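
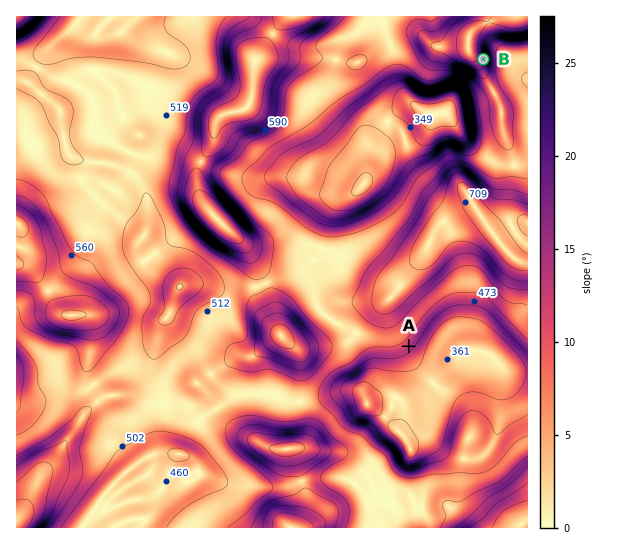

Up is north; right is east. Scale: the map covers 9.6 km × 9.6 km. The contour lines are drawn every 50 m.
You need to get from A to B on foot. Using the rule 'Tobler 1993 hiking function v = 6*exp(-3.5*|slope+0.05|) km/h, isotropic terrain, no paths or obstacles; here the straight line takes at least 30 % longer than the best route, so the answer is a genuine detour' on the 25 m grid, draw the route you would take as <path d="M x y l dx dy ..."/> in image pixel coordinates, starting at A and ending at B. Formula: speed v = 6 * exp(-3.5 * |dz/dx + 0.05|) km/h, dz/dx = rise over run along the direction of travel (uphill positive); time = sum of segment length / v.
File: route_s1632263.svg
<path d="M409 346l0-60-4-8 0-29 41-83 4-4 5-3 15 0 5-2 3-3 8-16 0-57-1-3 0-16-2-3"/>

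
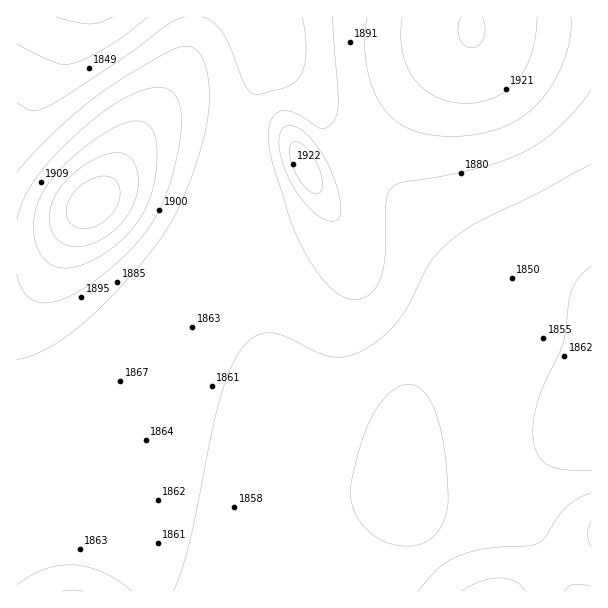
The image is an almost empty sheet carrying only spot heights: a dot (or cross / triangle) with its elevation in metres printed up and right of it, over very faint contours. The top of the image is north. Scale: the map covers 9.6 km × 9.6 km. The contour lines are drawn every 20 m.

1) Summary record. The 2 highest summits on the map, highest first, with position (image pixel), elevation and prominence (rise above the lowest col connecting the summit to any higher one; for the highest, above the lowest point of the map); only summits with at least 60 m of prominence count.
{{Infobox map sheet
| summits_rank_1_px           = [93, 203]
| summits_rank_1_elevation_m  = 1975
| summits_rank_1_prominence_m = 167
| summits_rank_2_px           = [471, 30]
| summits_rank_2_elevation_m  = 1941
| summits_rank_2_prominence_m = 75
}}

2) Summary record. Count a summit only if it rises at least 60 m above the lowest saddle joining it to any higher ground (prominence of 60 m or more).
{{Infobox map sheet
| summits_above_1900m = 2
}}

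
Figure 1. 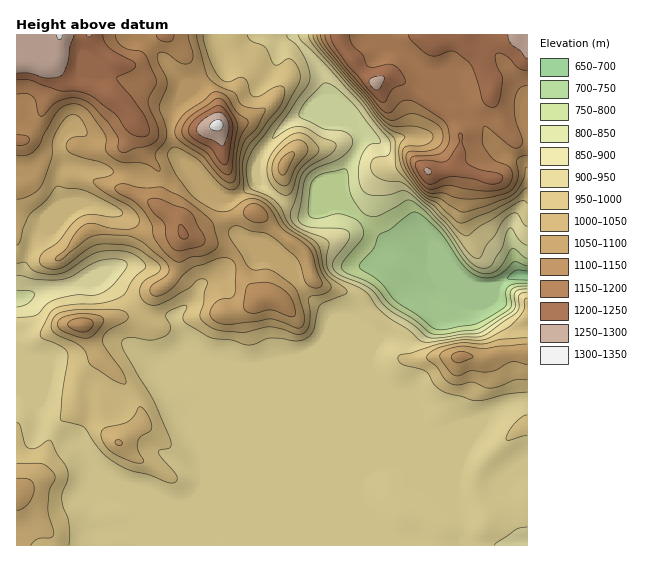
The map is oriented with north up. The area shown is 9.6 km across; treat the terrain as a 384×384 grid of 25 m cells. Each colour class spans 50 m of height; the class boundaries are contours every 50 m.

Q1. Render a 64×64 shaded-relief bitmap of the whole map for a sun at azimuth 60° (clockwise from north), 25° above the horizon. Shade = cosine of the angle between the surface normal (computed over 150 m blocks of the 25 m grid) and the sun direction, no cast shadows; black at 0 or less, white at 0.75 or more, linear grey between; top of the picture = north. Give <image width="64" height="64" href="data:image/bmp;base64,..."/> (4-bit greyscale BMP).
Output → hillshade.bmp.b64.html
<image width="64" height="64" href="data:image/bmp;base64,Qk12CAAAAAAAAHYAAAAoAAAAQAAAAEAAAAABAAQAAAAAAAAIAAATCwAAEwsAABAAAAAAAAAAAAAAABEREQAiIiIAMzMzAERERABVVVUAZmZmAHd3dwCIiIgAmZmZAKqqqgC7u7sAzMzMAN3d3QDu7u4A////AIiImrqZmZmZiIiIiIiIiIiIiIiIiIiIiIiIiZmIiImZiIibupmZmZiIiIiIiIiIiIiIiIiIiIiIiIiJmYeImZiIiau6mZmZiIiIiIiIiIiIiIiIiIiIiIiIiJmYiImZiIiKu6qZmZmYiIiIiIiIiIiIiIiIiIiIiImZmZiImZmIiJq7qpmZmZiIiIiIiIiIiIiIiIiIiIiImZmZiIiZmYiZq7uqmZmZiIiIiIiIiIiIiIiIiIiIiImZmZiIiJmYiKqru6qZmIiIiHeImIiIiIiIiIiIiIiImZmZiIiImZiIqquqqpmIiIh2Z5mZiIiIiIiIiIiIiIiZmZiIiIiZiIiqqru6mYiHZlV5qpmIiIiIiIiIiIiIiZmZiIiIiJmYiKqrvLqZh2VVaKuqmYiIiIiIiIiIiIiJmZiIiIiIiZiIqqu7uphlNFirupmZiIiIiIiIiIiIiIiIiIiIiIiImYiqmquph0I2m7qZmpmIiIiIiIiIiIiIiIiIiIiIiIiJiKqZqql1I2m7qIqqmIiIiIiIiIiIiIiIiIiIiIiIiIiIqZiZmGRGmrqJq6mYiIiIiIiIiIiIiIiIiIiIiIiIiIiqmImHZWiamZvLqYiIiIiIiIiIiIiIiIiIiIiIiIh4iKqYiHd3iZmJrMuZiIiIiIiIiIiIiIiIiIiIiIiIiIiIqpiHZ4iJmIm8upmIiIiIiIiIiIiIiIiIiIiIiIiIiIipmHZniImYicy5mYiIiIiIiIiIiIiIiIiIiIh3d3iHiJmIdmiYiYiKy6mZmIiIiIiIiIiIiIiIiIiHd2Zmd3d4mIh2aJiIiKzLmZmYiIiIiIiIiIiIiIiIiHZlVmZnd3eIiIZomId5vLqZmZiIiIiIiIiIiIiIiIiIdlRGdmeId4iIhmeId5vMqZmZiIiIiIiIiIiIiIiId3dlQ0d2Z4h2iIiHZ3d4vMuZmZiIiIiIiIiIiIiIiId3d2UzR3d4mHaIiHZmZ4vMupmJiIiIiIiIiIiIiIiIh3eIdlVomaqYd4iHdlVXq8uZiIiYiHd3d4iIiIiIiIiIiZmYiJvMuqmZh3dUM1irqYd4iZh2ZmVniHZmiZiIiIiJmru6q9y5qqqHdkIjWaqYd3iZl2VVVWd3ZEaamIiIiIms79ury4iaqph1M0abupiIiaqGVDRWZmZDSMypiIiIms7+yqqpdniYqYVGis3LqZmZqXZURXdmZkR87KmIh4rO/+uZmqmHZmaZhnmrzLuqqYiIh2VXmGZ2V63sqIh4rf/tuZmqmZh1Moh3iau7qpmGVniHZWiXZneK3smIh4rf/rqZmpmZmGEBd3iJmqqZh2VWiIh3eIZXibzclnmavf/rmZmZmIiIUTd3ZneJmYh3ZWeZmYiIdWirzclXvd7v/rmZmZmIiHdmm2VUVniIiHd3iIiZiIdmiqvLpmv//+3KmZmZmIhTNoq7VURGiJiId3d2VXiHh2eaqqmGj//typmZmqmIhAA3moZmVWiZiId2VUMjaHd3eKqZmHWv/bqpmZmqmYhQAoqqY5hneJmIdlQyIiRnZ4iJqZmHVs/rqqmZmZmZhxAHqqpjqYiHeIhlREMzNGeJq7qpiHV7/9uqqpmZmZmDAEmqqmSpmYdniHZmZlRFaavMuoh2aN/+y6q7qZmZmFAAaZq5VKqZh2eJmZmHVVWLzMuoZmae/+y6q7uoiZmGEAN5mallmZmId4q7qYVERpzMy5dVeu/+y6qruoiJmXIABHiJqGSZmYiImqqGQiRpvN3Ll2eu/9y6maqXeIiXMAAld3iYZYiZmImZhkMiR6vN7bqXeu/8vLmZmGZ4iIUAAUVnd3d3iJmYiHZDI1aKvM3bqYic/7ityYiHVneIYAADRWZmZ4qZmqh2VERYmqq7zbmGWd7YRr3JiIZWd3cwAEVVVVVoq5maqHdneIqqmKvLmFFL/oMnzcmIhlVmZQABd2ZmZ5vMmJqoiIiYiIh4rMqFEH78YSjMqYh2VWZjAAaZd4iavd2ImqmId3ZWd3nMuFECr/tiOLuYd3ZVZ3IAWrqZqru93HeaqXZmZEZ3isuFIATP64RHqqmImGZ5cAWruYmru7qYeKqod4dlV3eKqVEAJt/bl1eby7qql5lAOrqGaau6lniJu6iJmGVWZoqnIBJH3sqpd5vdy7uohhFpmGRIq6lmipqrqZmGVEVXrMchNFneyquYnN3Lu5hhAmdmQki7l2iqmZqqmHUzRWnNyERWe//Lu6qs3KqZhxADZmUyabqGeqqYiaqXUzRFi97JZWeN/8u7q7u5mZhzAAZ2VDWKmHaKqYh5qXUyNFet3bmHd53/y6qru5iIiFAAWYZEaamHZ5qpiHeHZCJGiszLupiHjf7Lmby6mYiFAACZhleamHZYq6mHZmZlVniruqq6mYed7MuYq7upiFAABql3iqmIdWm7mWZVVniJmaupm7uYib3Kupmau7qWEAA5qYqqmIhlebqYVEVoqpmZmZmsy5iK3amqqZmry4IAA4qqu6mIh2aJqodmZ4m6mId4ms3Jd5zbmJqqmazKQAA5qqzLmIiGVoqpZYiIiruYd5q83KdovdqImaqZrMYAAZu6q7l2d3ZnmpdUiIiKy4d5zLvKdnreyYiZqqm8gAAHvLqphlV4ZnmZhVaIiIq6d6zLqpdnnO64iZqqqrkwAFvLqZhkRoh3mZhlaIiIial4zcqpdWm87aiJqqqqlgACjMqZh1RXmIial2V5"/>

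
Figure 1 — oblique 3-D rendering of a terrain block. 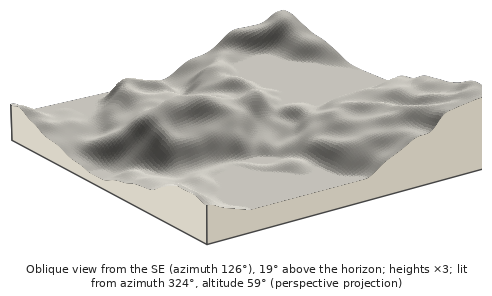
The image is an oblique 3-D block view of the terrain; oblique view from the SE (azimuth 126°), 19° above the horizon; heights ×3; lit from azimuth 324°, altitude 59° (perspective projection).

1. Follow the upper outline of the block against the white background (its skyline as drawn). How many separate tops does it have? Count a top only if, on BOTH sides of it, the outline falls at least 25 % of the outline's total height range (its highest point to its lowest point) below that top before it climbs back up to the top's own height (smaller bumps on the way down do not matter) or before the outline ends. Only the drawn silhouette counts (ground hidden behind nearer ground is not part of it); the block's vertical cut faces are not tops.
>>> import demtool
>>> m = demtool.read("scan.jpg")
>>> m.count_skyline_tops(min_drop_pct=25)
1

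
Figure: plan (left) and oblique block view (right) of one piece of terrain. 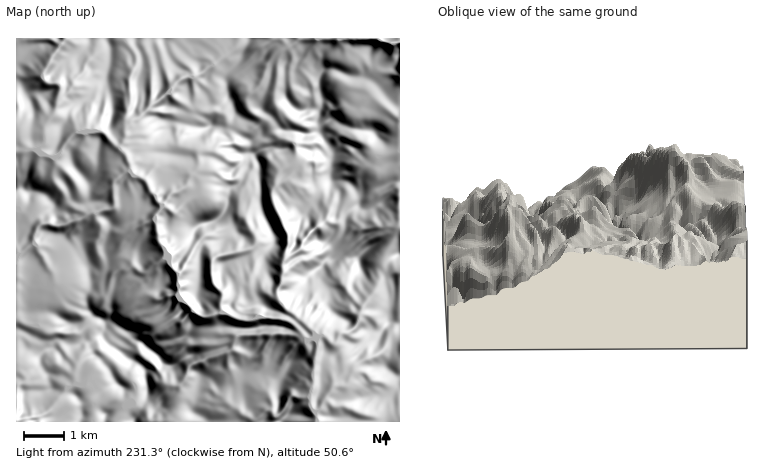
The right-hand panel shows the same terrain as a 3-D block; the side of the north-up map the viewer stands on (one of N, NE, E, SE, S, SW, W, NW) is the N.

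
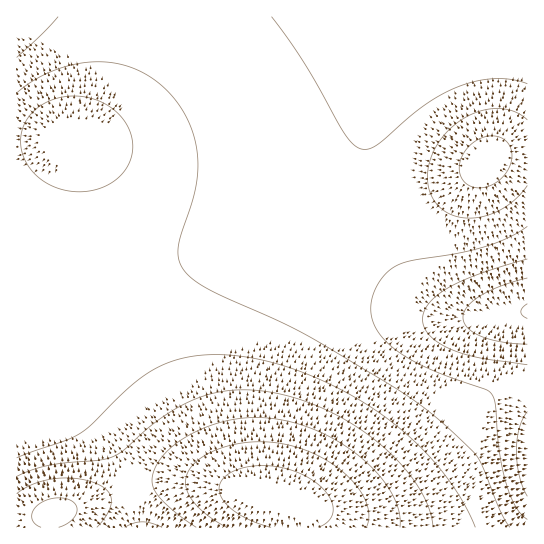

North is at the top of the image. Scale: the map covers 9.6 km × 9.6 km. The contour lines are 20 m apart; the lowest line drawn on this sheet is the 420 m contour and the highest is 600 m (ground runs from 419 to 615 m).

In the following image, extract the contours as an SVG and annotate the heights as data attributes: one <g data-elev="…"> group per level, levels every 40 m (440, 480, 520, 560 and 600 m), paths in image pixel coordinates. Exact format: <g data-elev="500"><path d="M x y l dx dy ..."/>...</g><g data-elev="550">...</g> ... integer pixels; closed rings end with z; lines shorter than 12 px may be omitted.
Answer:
<g data-elev="440"><path d="M527 344l-25-2-20-5-14-8-4-6-1-5 4-11 12-11 22-10 26-8"/></g><g data-elev="480"><path d="M527 519l-6-5-6-8-9-24-7-33-4-45-3-10-6-4-59-22-28-16-12-10-9-11-5-10-2-12 2-13 5-13 9-10 10-7 14-5 46-8 26-6 25-9 19-12"/><path d="M527 84l-16-5-17 0-17 2-19 6-17 8-18 11-46 39-8 4-7 0-8-4-9-11-40-69-33-48"/><path d="M58 17l-16 17-25 23"/></g><g data-elev="520"><path d="M475 527l-14-28-20-29-24-27-30-24-32-21-37-19-36-14-36-8-24-2-21 0-20 4-18 6-14 7-15 11-43 42-10 8-16 8-48 17"/><path d="M72 191l22-1 19-8 8-7 6-8 4-8 2-9-1-9-2-10-5-9-6-8-8-7-10-5-22-6-21 2-19 9-7 6-6 8-3 8-2 9 0 9 2 10 11 16 17 13z"/><path d="M474 187l9 1 10-3 8-6 6-8 4-9 1-9-3-8-6-6-9-3-12 2-10 5-8 10-4 10 0 11 5 8z"/></g><g data-elev="560"><path d="M97 527l11-14 3-12-3-10-12-8-19-4-23 0-20 5-17 10"/><path d="M400 527l-1-17-9-20-15-19-20-18-24-15-25-12-25-6-26-3-29 4-29 10-24 15-10 9-6 10-5 14 1 7 3 7 15 16 25 18"/></g><g data-elev="600"><path d="M318 527l8-4 5-5 2-7 0-6-3-7-6-8-17-13-22-9-23-2-21 2-16 9-4 5-2 7 1 6 6 8 8 8 11 7 26 9"/></g>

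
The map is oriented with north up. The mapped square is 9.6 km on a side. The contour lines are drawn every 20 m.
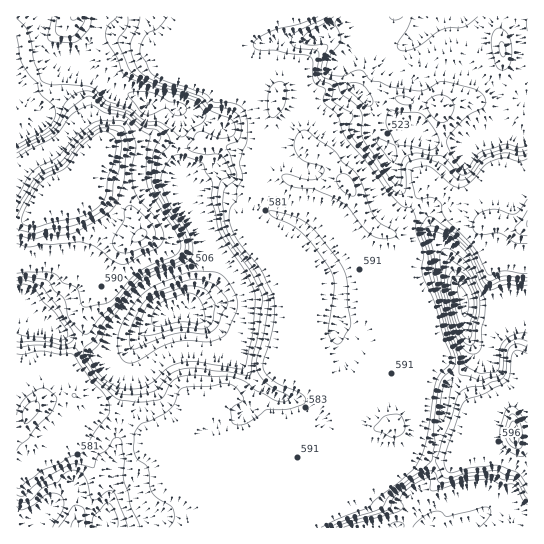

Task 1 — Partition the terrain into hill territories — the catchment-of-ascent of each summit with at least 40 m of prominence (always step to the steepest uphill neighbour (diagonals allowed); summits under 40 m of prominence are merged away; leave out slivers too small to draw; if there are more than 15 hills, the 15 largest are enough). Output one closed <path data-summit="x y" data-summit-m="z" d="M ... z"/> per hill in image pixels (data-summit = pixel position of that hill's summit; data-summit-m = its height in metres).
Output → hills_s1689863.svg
<path data-summit="346 183" data-summit-m="632" d="M423 16l-321 0-2 2-3 17-12 15 13-3 11 8 4 8 0 8-4 11 2 7 24 7 14 8 10-1 23 6 39 21-5 9-1 24-16 5-14 13 3 22 25 48 3 8 0 14-8 17-14 11-5 8-23 6-20 14-13 17-1 21 4 12 1 28-20 32-4 50-5 12 0 18-5 6 0 3 324-1 1-8-16-25 19-17 8-34 0-12 5-22 1-18 3-6 24-24 1-12-8-22-1-28-16-41-7-13-10-12-2-12-4-8-8-9-8-4-8-9-8-21-1-16-21-23-2-28-20-20-6-14 0-8 36-21 18 5 16-4 16-15z"/><path data-summit="51 201" data-summit-m="679" d="M38 16l-22 1 0 288 6 2 20 17 13 4 8 7 19 9 11 9 12 6 10 0 11-6 9-8 5-10 18-15 8-5 23-6 3-6 19-17 5-13 0-14-16-36-12-20-11-46 4-23 0-15-2-9-13-6-17 0-14-8-24-7-2-7 4-11 0-8-4-8-7-7-12 0-17 13-22-6-11-14 0-20z"/><path data-summit="514 434" data-summit-m="658" d="M507 304l-43 1 1 22 8 22 0 9-26 29-8 44 0 12-6 16-1 14-4 8-16 13 16 25-1 9 34 0 32-21 10-4 16 10 9 0 0-206z"/><path data-summit="29 413" data-summit-m="633" d="M18 305l-2 1 0 211 22 6 21-24 23-19 19-8 9 1 5 5 2-39 20-32 0-17-5-23 1-20-7 6-11 6-14-2-46-29-13-4z"/><path data-summit="527 225" data-summit-m="642" d="M506 125l-4 0-15 11-12 1-9 8-15-4-24-1-9-9-5 0-7 2-17 17 3 4 1 16 6 16 5 9 13 9 11 13 3 16 10 12 7 13 18 47 41-1 11 3 10-1 0-171-9 0z"/><path data-summit="74 17" data-summit-m="562" d="M101 16l-62 0 1 25 11 14 14 5 12 0 19-22z"/>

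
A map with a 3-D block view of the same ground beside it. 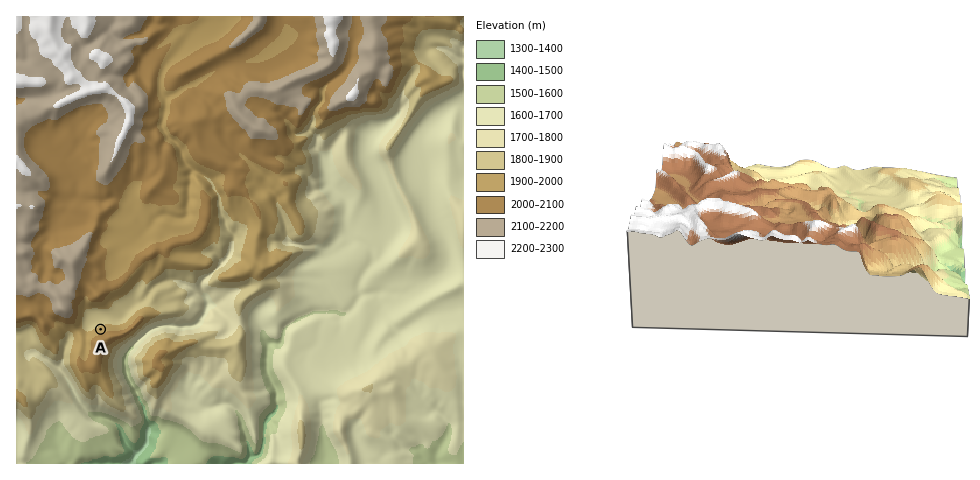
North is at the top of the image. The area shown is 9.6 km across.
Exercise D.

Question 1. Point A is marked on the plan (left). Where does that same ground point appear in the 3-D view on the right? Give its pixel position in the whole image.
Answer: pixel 868 238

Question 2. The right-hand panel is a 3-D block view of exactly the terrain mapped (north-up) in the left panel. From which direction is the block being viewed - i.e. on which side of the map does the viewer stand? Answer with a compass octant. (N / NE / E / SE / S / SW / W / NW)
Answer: W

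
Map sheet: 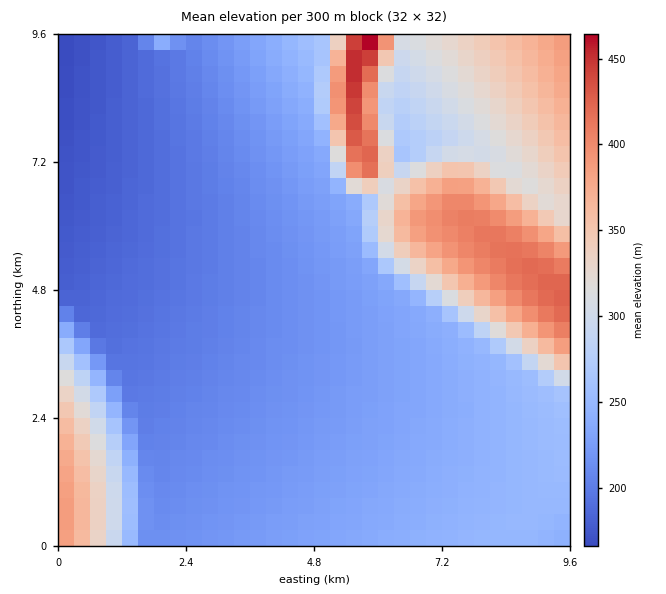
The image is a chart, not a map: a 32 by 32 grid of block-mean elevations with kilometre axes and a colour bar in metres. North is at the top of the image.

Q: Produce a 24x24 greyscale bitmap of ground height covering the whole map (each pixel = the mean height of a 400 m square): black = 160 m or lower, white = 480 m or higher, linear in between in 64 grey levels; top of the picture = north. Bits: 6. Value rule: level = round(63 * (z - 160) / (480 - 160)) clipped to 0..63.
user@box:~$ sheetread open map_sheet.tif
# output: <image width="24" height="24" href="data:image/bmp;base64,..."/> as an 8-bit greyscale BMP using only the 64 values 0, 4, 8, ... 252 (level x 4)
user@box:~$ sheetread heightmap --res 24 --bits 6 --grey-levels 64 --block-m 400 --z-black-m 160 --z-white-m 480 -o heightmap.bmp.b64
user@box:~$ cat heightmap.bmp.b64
<image width="24" height="24" href="data:image/bmp;base64,Qk12BgAAAAAAADYEAAAoAAAAGAAAABgAAAABAAgAAAAAAEACAAATCwAAEwsAAAABAAAAAAAAAAAAAAEBAQACAgIAAwMDAAQEBAAFBQUABgYGAAcHBwAICAgACQkJAAoKCgALCwsADAwMAA0NDQAODg4ADw8PABAQEAAREREAEhISABMTEwAUFBQAFRUVABYWFgAXFxcAGBgYABkZGQAaGhoAGxsbABwcHAAdHR0AHh4eAB8fHwAgICAAISEhACIiIgAjIyMAJCQkACUlJQAmJiYAJycnACgoKAApKSkAKioqACsrKwAsLCwALS0tAC4uLgAvLy8AMDAwADExMQAyMjIAMzMzADQ0NAA1NTUANjY2ADc3NwA4ODgAOTk5ADo6OgA7OzsAPDw8AD09PQA+Pj4APz8/AEBAQABBQUEAQkJCAENDQwBEREQARUVFAEZGRgBHR0cASEhIAElJSQBKSkoAS0tLAExMTABNTU0ATk5OAE9PTwBQUFAAUVFRAFJSUgBTU1MAVFRUAFVVVQBWVlYAV1dXAFhYWABZWVkAWlpaAFtbWwBcXFwAXV1dAF5eXgBfX18AYGBgAGFhYQBiYmIAY2NjAGRkZABlZWUAZmZmAGdnZwBoaGgAaWlpAGpqagBra2sAbGxsAG1tbQBubm4Ab29vAHBwcABxcXEAcnJyAHNzcwB0dHQAdXV1AHZ2dgB3d3cAeHh4AHl5eQB6enoAe3t7AHx8fAB9fX0Afn5+AH9/fwCAgIAAgYGBAIKCggCDg4MAhISEAIWFhQCGhoYAh4eHAIiIiACJiYkAioqKAIuLiwCMjIwAjY2NAI6OjgCPj48AkJCQAJGRkQCSkpIAk5OTAJSUlACVlZUAlpaWAJeXlwCYmJgAmZmZAJqamgCbm5sAnJycAJ2dnQCenp4An5+fAKCgoAChoaEAoqKiAKOjowCkpKQApaWlAKampgCnp6cAqKioAKmpqQCqqqoAq6urAKysrACtra0Arq6uAK+vrwCwsLAAsbGxALKysgCzs7MAtLS0ALW1tQC2trYAt7e3ALi4uAC5ubkAurq6ALu7uwC8vLwAvb29AL6+vgC/v78AwMDAAMHBwQDCwsIAw8PDAMTExADFxcUAxsbGAMfHxwDIyMgAycnJAMrKygDLy8sAzMzMAM3NzQDOzs4Az8/PANDQ0ADR0dEA0tLSANPT0wDU1NQA1dXVANbW1gDX19cA2NjYANnZ2QDa2toA29vbANzc3ADd3d0A3t7eAN/f3wDg4OAA4eHhAOLi4gDj4+MA5OTkAOXl5QDm5uYA5+fnAOjo6ADp6ekA6urqAOvr6wDs7OwA7e3tAO7u7gDv7+8A8PDwAPHx8QDy8vIA8/PzAPT09AD19fUA9vb2APf39wD4+PgA+fn5APr6+gD7+/sA/Pz8AP39/QD+/v4A////ALCUcEQoLCwwMDQ0ODg4PDxAQEREREREQLCYdEQoKCwsMDA0NDg4PDxAQEBERERIRLCUdEQoKCgsLDAwNDQ4ODw8QEBERERISKyQbEAkKCgsLDAwMDQ0ODg8PEBARERISKSIZDgkJCgoLCwwMDQ0ODg8PEBARERISJyAWCwgJCQoKCwsMDA0NDg4PEBARERITJBwSCQgJCQoKCwsMDA0NDg4PDxAREhITIBcNBwgICQkKCgsLDAwNDg4PDxAREhMXGhEIBwcICAkJCgsLDAwNDQ4PEBARFBsjEwoGBgcICAkJCgoLDAwNDg4PEBEWHyctCwUGBgcHCAgJCgoLDAwNDg4PEhoiKS4yBQUFBgYHCAgJCgoLDAwNDg8VHSUrLzI0BAQFBgYHBwgJCQoLDA0NEBggJywwMjMzBAQFBQYHBwgJCgoLDA0PGiMpLTAyMzIwAwQEBQYHBwgJCgsLDA0UISouMDEyMS4pAwQEBQYGBwgJCgsMDQ4VIysuMDEvKyYhAwMEBQYGBwgJCgsMDRIaHycrLi0pIx8hAgMEBQYGBwgJCwwNDiMxIB4jJyUgHiEkAgMEBQYHCAkKCwwOESs0HhYZHBwdICMmAgMEBQYHCAkKDA0PFjEyGhcYGh0fIiQnAgMEBQYHCAkLDA4PGjQwGBgaHB4hIyYpAgMEBQYHCAoLDQ8QGzUyGhocHiAiJSgqAQIEBQYHCQoMDhARGDQ3IBsdHyIkJikrAQIDBQsLCQsNDxASFjA7KR0fISMlKCosA=="/>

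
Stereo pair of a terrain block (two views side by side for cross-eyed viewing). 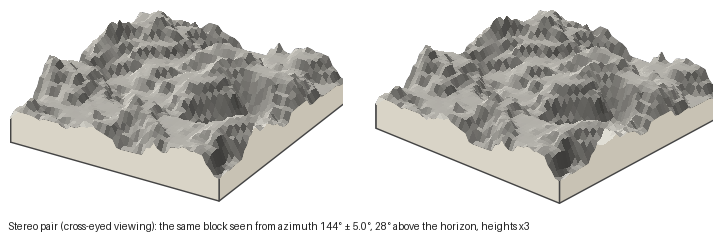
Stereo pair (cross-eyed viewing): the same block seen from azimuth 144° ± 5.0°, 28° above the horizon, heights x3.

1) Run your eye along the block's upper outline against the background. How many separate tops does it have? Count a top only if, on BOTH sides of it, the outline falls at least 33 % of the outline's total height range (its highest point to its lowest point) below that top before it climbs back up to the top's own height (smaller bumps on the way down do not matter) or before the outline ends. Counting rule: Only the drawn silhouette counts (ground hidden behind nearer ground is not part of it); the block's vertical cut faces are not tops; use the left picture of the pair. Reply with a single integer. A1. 1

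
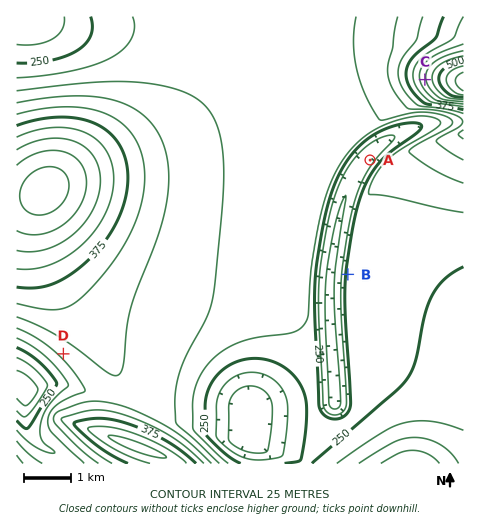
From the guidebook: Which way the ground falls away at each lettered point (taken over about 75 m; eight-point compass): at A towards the NW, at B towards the W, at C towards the W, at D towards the SW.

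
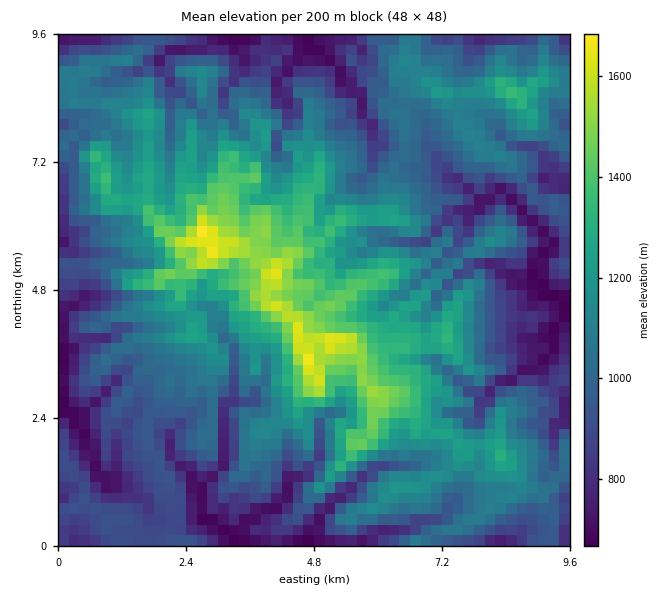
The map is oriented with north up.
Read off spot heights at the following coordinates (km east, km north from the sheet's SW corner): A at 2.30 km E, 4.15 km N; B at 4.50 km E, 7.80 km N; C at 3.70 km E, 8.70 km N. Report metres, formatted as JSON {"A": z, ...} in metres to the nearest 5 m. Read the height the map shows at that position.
{"A": 1160, "B": 1045, "C": 900}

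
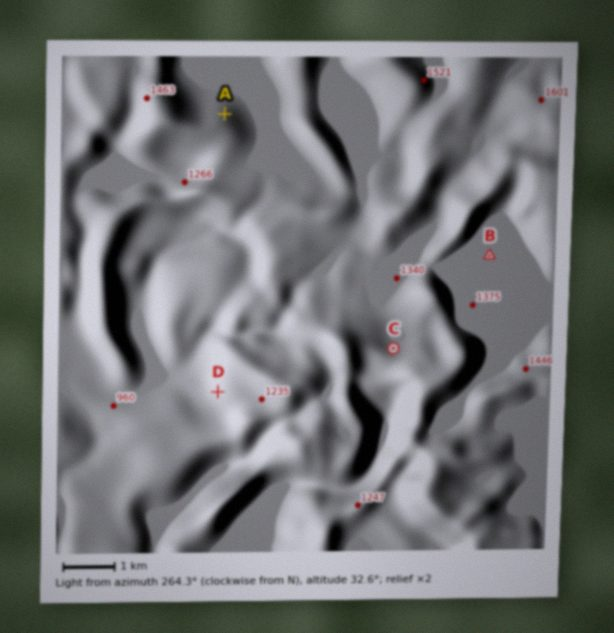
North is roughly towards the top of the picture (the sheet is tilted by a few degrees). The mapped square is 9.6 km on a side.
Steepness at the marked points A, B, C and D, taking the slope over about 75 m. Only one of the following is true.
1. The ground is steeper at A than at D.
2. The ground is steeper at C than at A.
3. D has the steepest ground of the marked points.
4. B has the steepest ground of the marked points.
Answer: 3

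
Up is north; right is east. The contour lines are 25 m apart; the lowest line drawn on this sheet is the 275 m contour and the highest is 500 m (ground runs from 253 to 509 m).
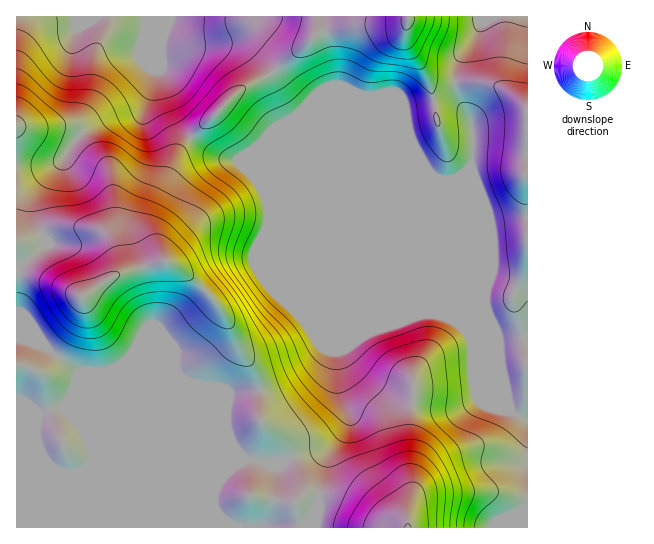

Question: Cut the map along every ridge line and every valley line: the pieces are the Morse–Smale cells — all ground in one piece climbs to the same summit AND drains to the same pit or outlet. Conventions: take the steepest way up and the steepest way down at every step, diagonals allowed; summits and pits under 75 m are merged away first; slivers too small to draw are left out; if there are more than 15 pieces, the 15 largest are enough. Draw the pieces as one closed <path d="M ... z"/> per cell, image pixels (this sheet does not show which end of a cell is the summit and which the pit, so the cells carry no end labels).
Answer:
<path d="M527 16l-34 0-12 7-6 16-15 19-4 9 0 23 9 21-7-8-7-3-10 0-36 7 2 20 4 15 88 211 10 54-18-21-23-53-9-9-18-11-88-88-48-116-14-15-19-27-19-19-14-5-26 2-32 0-16-2-14-27-135 1 1 511 201 0 1-13-6-12 0-8 8-16 16-15 8-4 17 3 24-2 15-6 20-4 8-4 12-13 7-12 0-9-9-30-2-30 10-6 0 4 6 11 17 17 27 17 48 9 14 0 18-6 24 10 9 2 11 6 7 1z"/><path d="M491 16l-338 0-1 2 13 25 16 2 58-2 14 5 19 19 19 27 14 15 48 116 88 88 18 11 9 9 23 53 16 18-8-51-88-211-6-24 0-11 5-2 31-5 10 0 10 5-5-15 1-27 18-24 6-16z"/><path d="M346 348l-9 5 2 30 9 30 0 9-7 12-12 13-8 4-20 4-15 6-24 2-17-3-8 4-16 15-8 16 0 8 6 12 0 13 309-1-1-108-50-20-18 6-14 0-48-9-27-17-17-17z"/>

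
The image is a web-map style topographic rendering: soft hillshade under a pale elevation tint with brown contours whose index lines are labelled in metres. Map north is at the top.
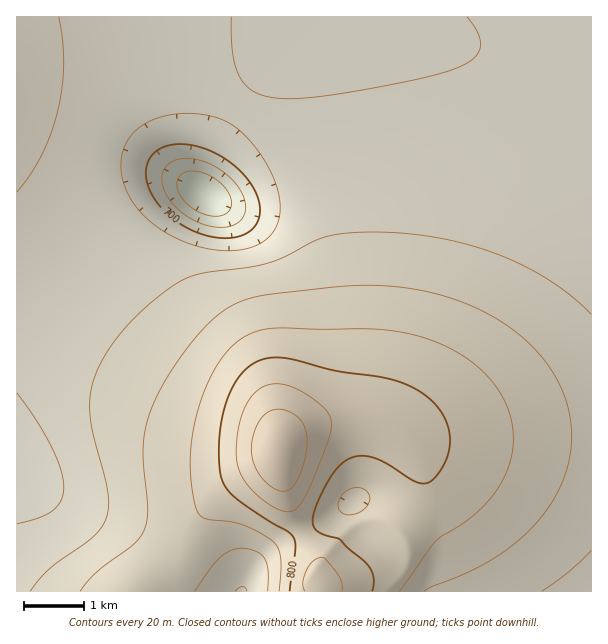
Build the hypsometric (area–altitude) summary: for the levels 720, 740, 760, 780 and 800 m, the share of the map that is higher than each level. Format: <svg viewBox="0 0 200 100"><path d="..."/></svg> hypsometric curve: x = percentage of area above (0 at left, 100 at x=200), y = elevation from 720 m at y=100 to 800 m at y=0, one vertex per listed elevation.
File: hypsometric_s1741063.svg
<svg viewBox="0 0 200 100"><path d="M177 100l-75-25-35-25-28-25-21-25"/></svg>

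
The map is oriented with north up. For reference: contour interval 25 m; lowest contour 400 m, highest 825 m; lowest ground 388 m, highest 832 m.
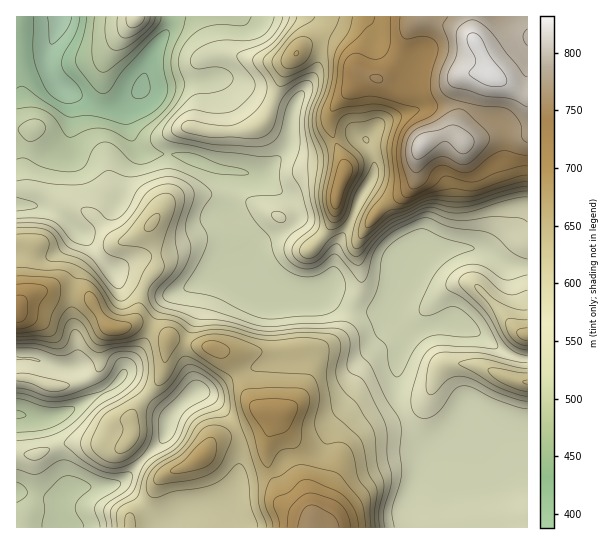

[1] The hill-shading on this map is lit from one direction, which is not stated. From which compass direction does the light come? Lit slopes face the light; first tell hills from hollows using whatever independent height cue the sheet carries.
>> NW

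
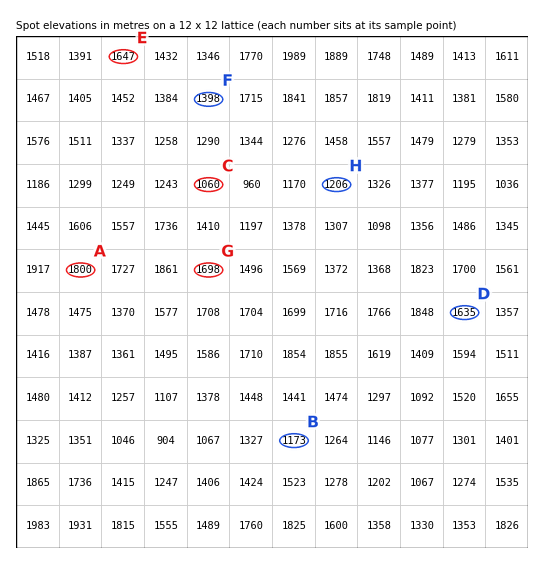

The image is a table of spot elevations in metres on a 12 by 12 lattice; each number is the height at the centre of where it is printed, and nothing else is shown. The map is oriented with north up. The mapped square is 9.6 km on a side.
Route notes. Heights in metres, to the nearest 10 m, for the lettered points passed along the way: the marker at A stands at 1800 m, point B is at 1170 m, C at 1060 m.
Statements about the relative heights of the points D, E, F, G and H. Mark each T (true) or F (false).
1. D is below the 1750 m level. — T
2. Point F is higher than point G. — F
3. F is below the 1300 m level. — F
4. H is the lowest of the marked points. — T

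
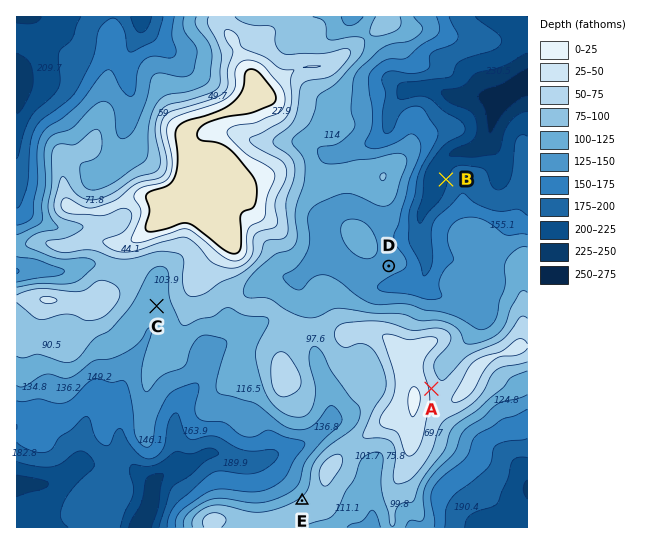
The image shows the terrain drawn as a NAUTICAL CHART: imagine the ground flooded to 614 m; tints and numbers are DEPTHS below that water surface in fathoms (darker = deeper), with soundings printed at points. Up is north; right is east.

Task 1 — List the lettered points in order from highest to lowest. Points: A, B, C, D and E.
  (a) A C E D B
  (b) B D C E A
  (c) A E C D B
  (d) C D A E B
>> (c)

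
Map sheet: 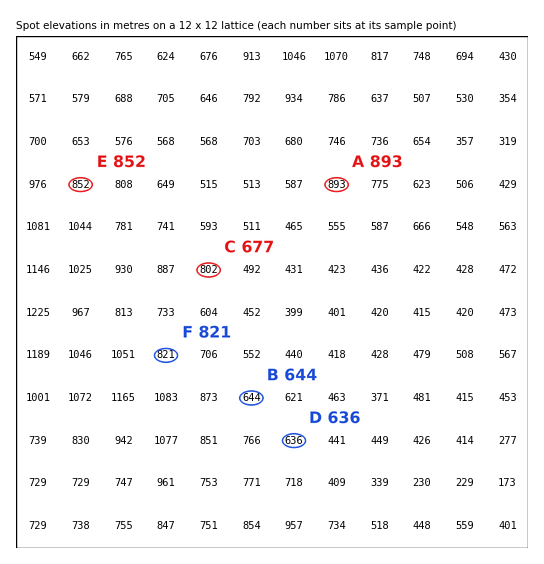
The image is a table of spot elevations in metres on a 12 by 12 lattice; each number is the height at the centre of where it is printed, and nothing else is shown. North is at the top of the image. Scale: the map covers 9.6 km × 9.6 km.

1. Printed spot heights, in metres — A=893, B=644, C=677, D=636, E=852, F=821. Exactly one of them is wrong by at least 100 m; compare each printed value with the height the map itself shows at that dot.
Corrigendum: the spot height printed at C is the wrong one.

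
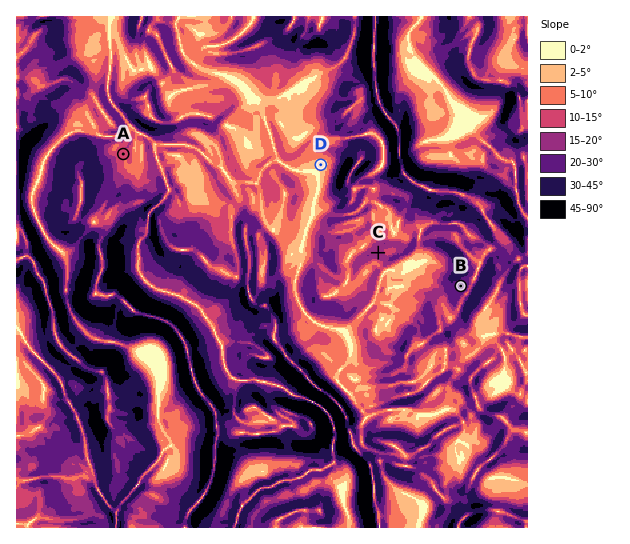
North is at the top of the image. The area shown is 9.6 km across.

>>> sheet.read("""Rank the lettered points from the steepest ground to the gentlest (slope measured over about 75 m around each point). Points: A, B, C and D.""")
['B', 'C', 'A', 'D']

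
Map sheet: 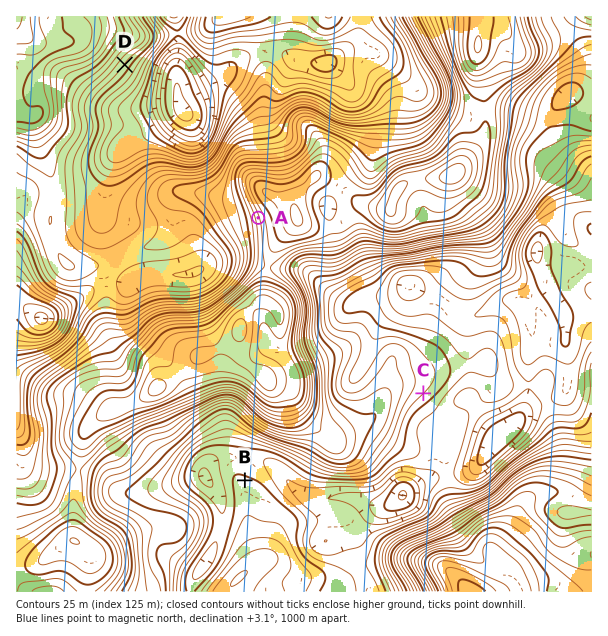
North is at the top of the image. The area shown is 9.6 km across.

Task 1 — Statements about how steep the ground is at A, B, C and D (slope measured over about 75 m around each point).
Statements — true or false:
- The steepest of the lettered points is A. true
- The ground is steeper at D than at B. true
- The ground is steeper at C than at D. false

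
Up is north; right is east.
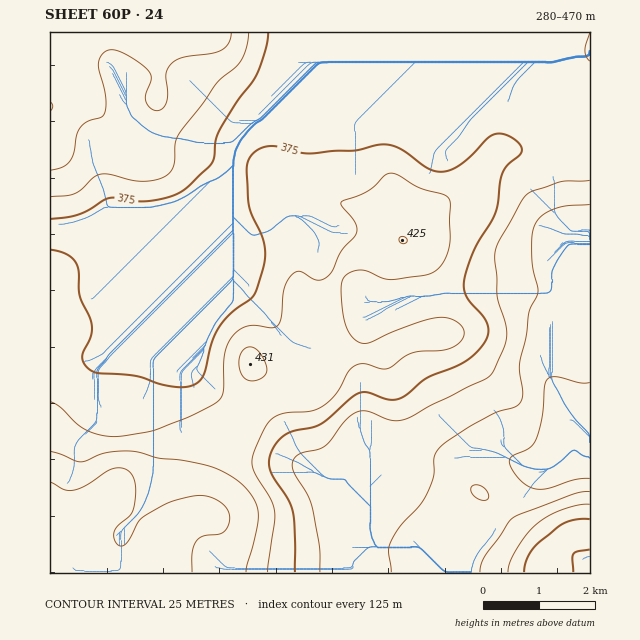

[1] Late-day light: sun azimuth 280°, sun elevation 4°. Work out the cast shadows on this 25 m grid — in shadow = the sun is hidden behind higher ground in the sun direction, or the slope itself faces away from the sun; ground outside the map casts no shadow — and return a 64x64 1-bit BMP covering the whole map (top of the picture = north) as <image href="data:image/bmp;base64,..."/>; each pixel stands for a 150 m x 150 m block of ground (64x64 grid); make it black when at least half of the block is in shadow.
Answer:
<image width="64" height="64" href="data:image/bmp;base64,Qk0+AgAAAAAAAD4AAAAoAAAAQAAAAEAAAAABAAEAAAAAAAACAAATCwAAEwsAAAIAAAAAAAAA////AAAAAAAAAAAAAAAAAAAAAOAAAAAAAAAA8AAAAAAAAAD4AAAAAAAAAP+AAAAAAAAA/8AAAAAAAAD/gAAAAAAAAP8AAAAAAAAA/AAAAAAAAAD4AAAAAAAAAPAAAAAAAAAA8AAAAAAAAAD4AAAAAAAAAPgAAAAAAAAB+AAAAAAAAADwAAAAAAAAAGAgAAAAAAAAAHgAAAAAAAAA+AAAAAAAAAD4AAAAAAAAAHgAAAAAAAAAcAAAAAAAAAAAAAAAAAAAAAAAAAAAAAAAAAAAAAAAAAAAAAMAAAAAAAAAB4AAAAAAAAAHgAAAAAAAAA+AAAAAAAAABwAAAAAAAAAGAAAAAAAAAAAAAAAAAAAAAAAAAAAAAAAAAAAAAAAAAAAAAAAAAAAAAAAAAAAAAAAAAAAAAAAAAAAAAAAAAAAAHAAAAAAAAAAeAAAAAAAAAA8AAAAAAAAAD4AAAAAAAAAHAAAAAAAAAAIAAAAAAAAAAAAAAAAAAAAAAAAAAAAAAAAAAAAAAAAAAAAAAAAAAAAAAAAAAAAAAAAAAAAAAAAAAAAAAAAAAAAAAAAAAAAAAAAAAAAAAAAAAAAAAAAAAAAAAAAAAAAAAAAAAAAAAAAAAAAAAAAAAAAAAAAAAAAAAAAAAAAAAAAAAAAAAAGAAAAAAAAAA8AAAAAAAAAD4AAAAAAAAAPAAAAAAA=="/>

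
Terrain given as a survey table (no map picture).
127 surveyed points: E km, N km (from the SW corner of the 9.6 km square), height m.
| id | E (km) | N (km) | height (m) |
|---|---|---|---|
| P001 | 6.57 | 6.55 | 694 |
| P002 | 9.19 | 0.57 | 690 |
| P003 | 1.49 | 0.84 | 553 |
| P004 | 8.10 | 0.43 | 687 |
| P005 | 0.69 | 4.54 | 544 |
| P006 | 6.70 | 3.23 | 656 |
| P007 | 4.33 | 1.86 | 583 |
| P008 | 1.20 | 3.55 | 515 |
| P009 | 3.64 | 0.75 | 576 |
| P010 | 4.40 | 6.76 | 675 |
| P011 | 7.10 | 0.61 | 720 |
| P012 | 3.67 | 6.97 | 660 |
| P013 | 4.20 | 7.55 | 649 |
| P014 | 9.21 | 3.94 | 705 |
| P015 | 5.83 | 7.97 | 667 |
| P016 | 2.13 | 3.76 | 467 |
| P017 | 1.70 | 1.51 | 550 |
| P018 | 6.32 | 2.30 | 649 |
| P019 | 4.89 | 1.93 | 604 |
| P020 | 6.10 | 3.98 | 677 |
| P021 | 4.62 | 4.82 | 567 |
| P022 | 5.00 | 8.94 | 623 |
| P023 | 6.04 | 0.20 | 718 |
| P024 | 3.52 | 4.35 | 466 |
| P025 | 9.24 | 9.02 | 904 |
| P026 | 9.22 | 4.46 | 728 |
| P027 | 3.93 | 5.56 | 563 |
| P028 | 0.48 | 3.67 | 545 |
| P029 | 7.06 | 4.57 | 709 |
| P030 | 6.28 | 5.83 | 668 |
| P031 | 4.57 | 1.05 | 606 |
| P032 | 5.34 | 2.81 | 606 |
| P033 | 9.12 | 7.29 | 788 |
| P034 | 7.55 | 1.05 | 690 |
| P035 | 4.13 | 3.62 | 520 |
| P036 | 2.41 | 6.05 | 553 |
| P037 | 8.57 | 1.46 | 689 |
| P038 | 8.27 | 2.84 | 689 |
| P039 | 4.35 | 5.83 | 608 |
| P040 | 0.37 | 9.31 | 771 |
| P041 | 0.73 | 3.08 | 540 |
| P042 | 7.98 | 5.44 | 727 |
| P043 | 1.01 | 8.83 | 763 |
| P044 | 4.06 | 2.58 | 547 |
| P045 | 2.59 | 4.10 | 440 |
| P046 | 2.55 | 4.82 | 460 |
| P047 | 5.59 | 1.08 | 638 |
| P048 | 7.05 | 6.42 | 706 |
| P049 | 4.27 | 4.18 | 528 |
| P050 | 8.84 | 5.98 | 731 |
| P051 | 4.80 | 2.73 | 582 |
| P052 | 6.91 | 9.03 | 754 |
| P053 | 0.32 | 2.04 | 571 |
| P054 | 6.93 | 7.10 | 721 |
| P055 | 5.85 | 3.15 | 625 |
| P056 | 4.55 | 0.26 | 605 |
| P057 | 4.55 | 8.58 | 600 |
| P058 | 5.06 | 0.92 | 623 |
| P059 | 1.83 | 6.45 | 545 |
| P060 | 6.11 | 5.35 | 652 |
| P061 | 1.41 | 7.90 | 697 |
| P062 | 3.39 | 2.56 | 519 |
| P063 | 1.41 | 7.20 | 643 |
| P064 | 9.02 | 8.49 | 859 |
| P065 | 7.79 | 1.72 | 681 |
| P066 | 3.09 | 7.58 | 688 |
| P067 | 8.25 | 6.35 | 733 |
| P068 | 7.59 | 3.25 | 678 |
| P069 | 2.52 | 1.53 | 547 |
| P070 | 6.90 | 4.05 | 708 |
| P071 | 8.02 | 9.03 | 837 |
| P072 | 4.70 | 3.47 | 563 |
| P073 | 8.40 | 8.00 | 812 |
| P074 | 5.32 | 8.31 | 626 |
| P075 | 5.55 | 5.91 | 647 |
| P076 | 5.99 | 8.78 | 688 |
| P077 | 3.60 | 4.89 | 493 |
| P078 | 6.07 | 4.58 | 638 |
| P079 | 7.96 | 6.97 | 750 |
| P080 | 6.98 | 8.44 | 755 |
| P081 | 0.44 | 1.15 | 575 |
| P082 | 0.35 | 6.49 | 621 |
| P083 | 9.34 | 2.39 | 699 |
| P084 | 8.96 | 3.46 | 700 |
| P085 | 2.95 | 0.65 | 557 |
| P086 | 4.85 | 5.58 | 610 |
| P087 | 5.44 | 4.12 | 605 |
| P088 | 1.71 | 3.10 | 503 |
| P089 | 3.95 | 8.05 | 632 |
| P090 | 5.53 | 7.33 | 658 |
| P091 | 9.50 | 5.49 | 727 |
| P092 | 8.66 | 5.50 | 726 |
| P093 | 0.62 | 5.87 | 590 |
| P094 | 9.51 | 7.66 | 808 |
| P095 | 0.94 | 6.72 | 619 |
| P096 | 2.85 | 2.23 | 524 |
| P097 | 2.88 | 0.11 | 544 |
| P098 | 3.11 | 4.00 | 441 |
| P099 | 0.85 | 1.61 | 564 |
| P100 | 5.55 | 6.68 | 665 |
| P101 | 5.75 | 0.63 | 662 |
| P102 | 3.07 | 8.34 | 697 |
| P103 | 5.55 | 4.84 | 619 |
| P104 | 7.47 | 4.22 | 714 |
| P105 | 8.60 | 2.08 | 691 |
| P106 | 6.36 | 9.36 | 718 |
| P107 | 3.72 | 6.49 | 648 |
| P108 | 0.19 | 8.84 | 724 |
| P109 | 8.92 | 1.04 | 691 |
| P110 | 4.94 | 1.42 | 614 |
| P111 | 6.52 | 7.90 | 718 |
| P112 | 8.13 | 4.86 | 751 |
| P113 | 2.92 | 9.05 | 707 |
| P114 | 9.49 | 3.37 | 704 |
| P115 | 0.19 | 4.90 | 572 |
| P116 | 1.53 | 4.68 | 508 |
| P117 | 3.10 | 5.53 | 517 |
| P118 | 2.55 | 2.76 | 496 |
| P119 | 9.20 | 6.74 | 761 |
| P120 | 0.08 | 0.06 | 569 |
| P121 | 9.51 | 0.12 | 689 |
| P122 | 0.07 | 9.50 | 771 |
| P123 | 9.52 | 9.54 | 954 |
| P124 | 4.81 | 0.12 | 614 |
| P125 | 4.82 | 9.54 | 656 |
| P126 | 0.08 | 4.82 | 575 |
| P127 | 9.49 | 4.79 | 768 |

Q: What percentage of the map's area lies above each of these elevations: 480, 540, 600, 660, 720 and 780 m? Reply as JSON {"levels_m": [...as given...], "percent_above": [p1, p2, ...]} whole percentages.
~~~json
{"levels_m": [480, 540, 600, 660, 720, 780], "percent_above": [97, 86, 66, 47, 19, 6]}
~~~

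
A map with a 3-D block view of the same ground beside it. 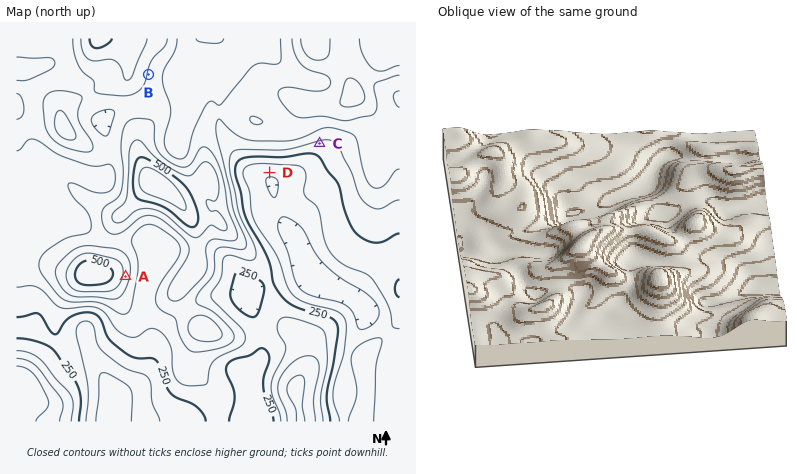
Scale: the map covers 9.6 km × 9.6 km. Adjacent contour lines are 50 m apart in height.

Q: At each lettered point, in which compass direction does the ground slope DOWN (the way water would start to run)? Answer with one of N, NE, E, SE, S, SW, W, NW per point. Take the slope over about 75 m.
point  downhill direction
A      E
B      E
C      S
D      S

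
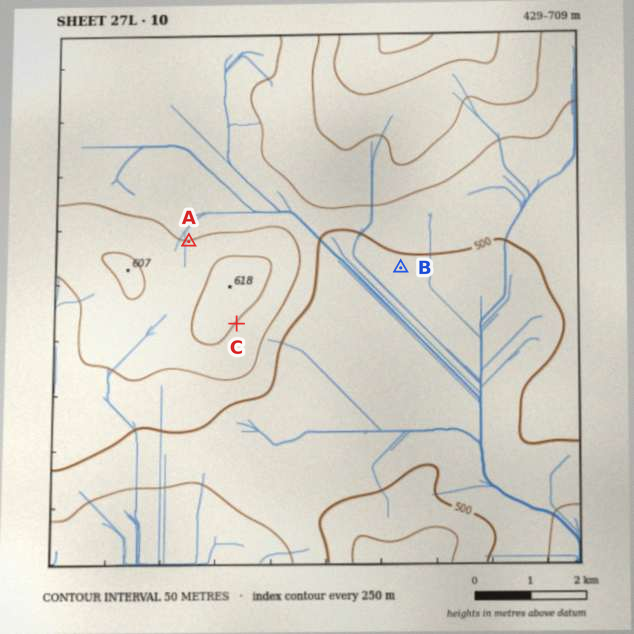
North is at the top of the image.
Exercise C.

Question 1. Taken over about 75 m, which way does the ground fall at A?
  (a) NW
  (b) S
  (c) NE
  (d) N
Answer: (d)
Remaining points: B S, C SE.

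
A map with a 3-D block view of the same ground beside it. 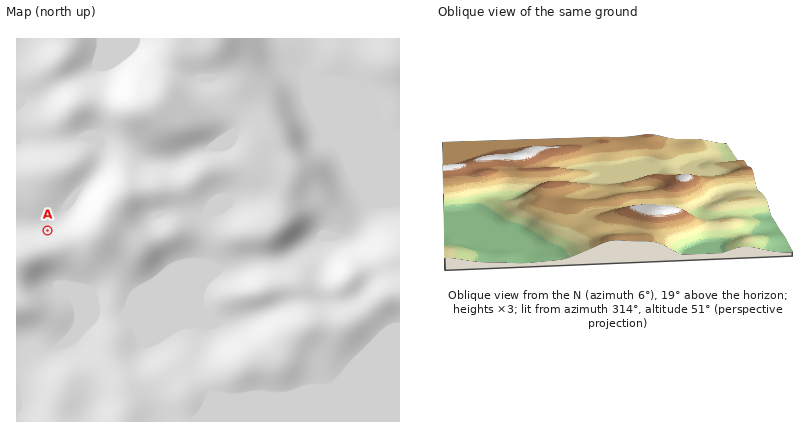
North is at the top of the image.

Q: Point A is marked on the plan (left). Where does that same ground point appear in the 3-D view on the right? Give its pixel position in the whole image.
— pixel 731 187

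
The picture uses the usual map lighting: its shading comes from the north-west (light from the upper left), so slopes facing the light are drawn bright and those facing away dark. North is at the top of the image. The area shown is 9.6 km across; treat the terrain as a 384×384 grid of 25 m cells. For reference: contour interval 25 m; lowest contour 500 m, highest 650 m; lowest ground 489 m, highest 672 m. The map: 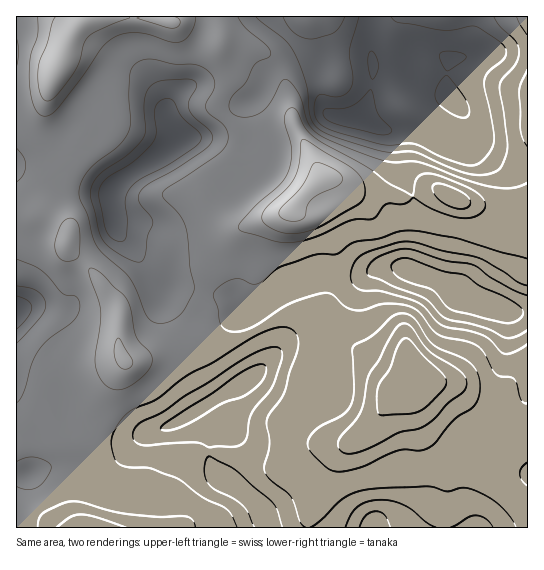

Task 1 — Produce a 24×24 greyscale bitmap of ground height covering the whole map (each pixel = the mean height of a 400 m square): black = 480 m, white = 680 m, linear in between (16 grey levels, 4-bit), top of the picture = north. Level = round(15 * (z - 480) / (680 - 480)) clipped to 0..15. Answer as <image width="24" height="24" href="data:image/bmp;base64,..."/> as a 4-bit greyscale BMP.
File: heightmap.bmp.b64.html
<image width="24" height="24" href="data:image/bmp;base64,Qk2WAQAAAAAAAHYAAAAoAAAAGAAAABgAAAABAAQAAAAAACABAAATCwAAEwsAABAAAAAAAAAAAAAAABEREQAiIiIAMzMzAERERABVVVUAZmZmAHd3dwCIiIgAmZmZAKqqqgC7u7sAzMzMAN3d3QDu7u4A////AIq7qZmYZWd2NFZlZ4iIiIh2VXd3Zmd3d3d3d3dlV3iJiIh3h3d3dmZVZ4mrqZiIh3d4dURVV4mby7qIiHd4h2Q0RniZzdyph3d4mYdUNHiJvu7Kh3eJqph2Q2iJre25d2d4uoiHdmeJq9qHVUd4qXd3d3eIiqdUIjZ4qGd3Znd3d2MREmeJl2Z3d2Z2QyESNXiZdWd4h3d2QiNEZ4ioRGd4iZmHdmZ3eIiWNGeIm8y6mIiZiIiFJHeIic3cqZq6iHiGM0Z4eJzcqIl2ZneHdCNXd4u5dmQyRoh3d0I2d4pjIiIiR4mHh0Nnd4chEjISR5uYd1Rnd3ZDIiISV5zJh2Z4d3VEIiIiRovKiIiJh2VEIiIiNYrMqquYdlZkIzRDVw=="/>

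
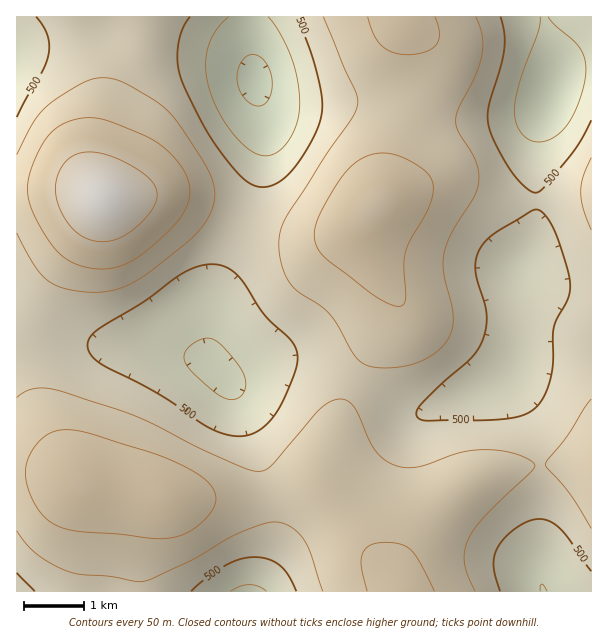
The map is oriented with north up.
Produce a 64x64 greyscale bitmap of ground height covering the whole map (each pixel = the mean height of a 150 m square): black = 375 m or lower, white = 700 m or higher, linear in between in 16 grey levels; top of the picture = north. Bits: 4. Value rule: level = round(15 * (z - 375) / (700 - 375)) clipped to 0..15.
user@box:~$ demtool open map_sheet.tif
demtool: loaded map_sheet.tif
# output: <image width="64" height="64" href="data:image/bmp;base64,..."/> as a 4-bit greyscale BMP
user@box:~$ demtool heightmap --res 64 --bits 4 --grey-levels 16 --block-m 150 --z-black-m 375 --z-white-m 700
<image width="64" height="64" href="data:image/bmp;base64,Qk12CAAAAAAAAHYAAAAoAAAAQAAAAEAAAAABAAQAAAAAAAAIAAATCwAAEwsAABAAAAAAAAAAAAAAABEREQAiIiIAMzMzAERERABVVVUAZmZmAHd3dwCIiIgAmZmZAKqqqgC7u7sAzMzMAN3d3QDu7u4A////AFZnd3eIiIiId2ZVRDM0RVZ4iaqru7u7qpmIdlRENERFZnd4iIiIiIiHd2ZVRERVZ3iZqqu7u7qqmYdmVERERFVneIiIiIiZmIiHdmVVVVZniJmqq7u7uqqYh2VURERFVneIiZmZmZmZmYiHdmZWZneImqqru7uqqZiHZVREREVWeImZmZmZmqqZmYh3dmZnd4maqqqqqqqpmIdmVUREVWeImZqqqqqqqqqqmYh3d3d4iZqqqqqqqqmYh3ZVVVVWZ4maqqqqqqu7u6qpmIiIiIiJmqqqqqqqqpmIdmZVVWZ4maqru7u7u7u7u6qZmIiIiJmaqqqqqqqqmZh3ZmZWZ3iaq7u7u7u7vMy7uqmZmIiJmZqqqqqqqqqpmId2ZmZniJqru8zMu7zMzMu7qpmZiZmZqqqqqqqqqqqZiHd3Z3eJqru8zMzMzMzMy7uqmZmZmZqqqqqZmaqqqqmYiHd3eImqu8zMzMzMzMzLu6qZmZmZmqqqmZmZmZqqqZmIh3iImau7zMzMzMzMy7u6qZmIiZmqqqmZmZmZmaqpmZiIiImaq7vMzMzMu7u7uqqZiIiJmZqqmZmYiIiZmZmZmIiIiZqqu7zMy7u7u7qqmYiIiIiZmamZmYiIiIiZmZmYiIiJmqq7u7u7u7uqqpmIh3d3iImZmZmYiHd3eIiIiIiIiImZqqu7u7u6qqqZiId3Znd4iZmZmYiHd3d3d4iIiHeIiJmaqru7qqqpmYiHdmZmZneImZmZiHd2ZmZ3d3d3d3eImZqqqqqqmZmIh3ZmVVVWZ3iJmZiId2ZmZmZmZmZnd3iJmZqqqZmZiId3ZlVURFVmd4iJmId3ZmZmZmZmZmZneIiZmZmZmIiHd2ZlVERERVZ3iIiIh3dmZmVVVVVVVmZ3iIiZmIiId3d2ZVVEQzREVmd4iIiHd2ZmZVVVVVVVZneIiIiIh3d3ZmZVVEQzM0RVZneIiId3d2ZmVVVVVVVmZ3iIiId3dmZmVVREMzMzRFVmd3iIiId3d2ZVVVVVVVZnd3d3d3ZmZlVVREMzMzREVWZnd4iIiIh3dmZVVVVVVmd3d3d3ZmZlVVREQzMzNERVVmd3iIiIiIh3ZmVVVVVWZnd3d3ZmZlVVRERDMzNERFVWZ3eIiZmZmIh2ZlVVVVZmd3d3ZmZlVVVEREMzNERFVWZneIiZmZmZmIdmVVVVVmZ3d3dmZmZVVURERERERFVWZnd4iZmaqqmZh3ZlVVVWZnd3d3ZmZmVVVEREREREVWZnd4iJmaqqqpmHdmVVVVZmZ3d3d3ZmZlVVREREREVWZnd4iJmaqqqqmYd2ZVVVVmZnd3d3d3d2ZlVUREREVVZnd4iJmaqqqqqZh3ZlVVVVZmZ3d3d3d3d2ZVVEREVVZneIiJmaqqqqqpmHdmVVVVVmZnd4iIiIiHd2VVVEVVZnd4iJmaqqu7qqmIdmVVVVVVZmd4iJmZmZiHdmVVVVZmd4iJmaqru7uqmYh2ZVVEVVVmZ4iJmqqqqZiHZmVVZmd3iJmaqru7u6qZh3ZlVERFVWZ3iJqqu7u6qYh3ZmZmZ3iJmaqru7u7qpmHdmVUREVWZniJqru8zLu6mYd3ZmZ3eImaq7u7u7uqmYd2ZVVEVVZneJmrvMzMzLupmId3d3d4iZqru8zLu6qZiHZlVVVVVmd4mrvM3d3czLqpiHd3d3iJmru8zMy7uqmYd2ZlVVVmZ4mavM3e7t3cy6qYh3d3eImau7zMzMu6qZiHdmZlVWZ3iau83e7u7d3MupmHd3d3iJqrvMzMzLuqmYd3ZmZmZneJq8ze7u7u3dy7qYh3d3eImau8zMzMu7qZiHd2ZmZmeIqrzd7u/+7t3MupiHd2Z3iJqrvMzMzLuqmYh3ZmZmZ4mrvN3u7+7u3cy6mYd2Zmd4mau8zMzMu6qZiHdmZmZniau83e7u7u3dzLqYh2ZlZneJqrvMzMu7qqmYd2ZmZmeJmrzd3u7u3dzLuph3ZVVVZ4iaq7u7u7qqqZh3ZlVWZ4iavM3d3d3czLupmHZVREVWeJmqu7u7qqqZiHZlVVVmeJq7zN3d3MzLuqmHZVRDRFVniZqquqqqqZmIdlVERVZ4iavMzMzMy7uqmHZlQzMzRWeImaqqqqmZmIdmVERERWd5qrvMzLu7qqmYdlQzMiM0VniJmaqpmZmIh2VUQzNEVniaq7u7u6qqmYdlRDIiIjRWd4mZmZmZmYh3ZUQzMzRWZ4mqqrqqqpmYh2VDIiIiNFVniJmZmZmZiHZlQzMiM0VniJmqqqmZmYh2VDMiESIzRWeIiZmZmZmId2VDMiIjRVZ4iZmZmZmIh3ZUMiEREjNFZ3iImZmZmZh3ZUMyIiM0VneIiZmZiIh3ZUQyERESM0VniImZmZmZmIdlRDIiIjRVZ3iIiIiIh3ZlQzIRERI0VmeIiZmZmZmZh3ZUMiIiNEVmd3iIiIiHdmVDIhEREjRWd4iZmaqqqpmIdlQzIiI0RVZnd4iIiHd2VUMiERESNFZ4iZmqqqqqqZh2VEMyIzRFVmd3d3eId3ZVQzIhESM0VniJmqqqqqqqmHZVQzMzNEVWZnd3d3d3dlVDMiESI0VneJmqqru6qqqYd2VDMzM0RVZnd3d3d3d2ZUQzIiIzRWeImaq7u7uqqph3ZUQzM0RVVmd3d3d4h3ZlRDMiIzRWZ4maqru7u7qpmHZVRDM0RFVmd3d3d4iHd2VUQzMzRFZ3iZqqu7u7qqmYdlVEM0RF"/>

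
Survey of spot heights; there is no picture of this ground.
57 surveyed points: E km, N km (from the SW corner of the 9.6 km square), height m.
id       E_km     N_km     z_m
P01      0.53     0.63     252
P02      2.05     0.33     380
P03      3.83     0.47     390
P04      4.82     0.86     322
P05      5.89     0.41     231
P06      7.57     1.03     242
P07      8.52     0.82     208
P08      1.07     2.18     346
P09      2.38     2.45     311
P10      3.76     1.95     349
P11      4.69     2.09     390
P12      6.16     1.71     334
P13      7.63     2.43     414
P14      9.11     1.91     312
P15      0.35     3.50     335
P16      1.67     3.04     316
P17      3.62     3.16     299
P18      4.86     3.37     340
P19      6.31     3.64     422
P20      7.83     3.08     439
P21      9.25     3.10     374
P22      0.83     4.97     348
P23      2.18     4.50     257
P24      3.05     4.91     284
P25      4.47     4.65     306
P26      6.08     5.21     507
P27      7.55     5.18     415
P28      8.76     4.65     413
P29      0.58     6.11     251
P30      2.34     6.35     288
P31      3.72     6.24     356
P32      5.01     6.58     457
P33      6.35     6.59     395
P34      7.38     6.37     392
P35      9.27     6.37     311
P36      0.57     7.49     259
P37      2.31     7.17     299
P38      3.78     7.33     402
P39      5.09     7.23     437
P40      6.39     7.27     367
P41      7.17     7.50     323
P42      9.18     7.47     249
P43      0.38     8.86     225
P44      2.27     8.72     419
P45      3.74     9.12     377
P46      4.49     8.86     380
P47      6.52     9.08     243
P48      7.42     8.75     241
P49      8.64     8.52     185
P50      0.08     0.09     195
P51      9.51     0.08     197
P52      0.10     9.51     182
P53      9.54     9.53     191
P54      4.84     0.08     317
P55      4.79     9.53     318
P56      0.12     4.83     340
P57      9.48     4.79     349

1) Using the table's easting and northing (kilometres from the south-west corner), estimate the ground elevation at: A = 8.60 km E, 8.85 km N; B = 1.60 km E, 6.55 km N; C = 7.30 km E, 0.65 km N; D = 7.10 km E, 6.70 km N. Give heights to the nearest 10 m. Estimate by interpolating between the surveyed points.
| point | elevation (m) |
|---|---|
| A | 190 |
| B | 290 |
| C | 230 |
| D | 360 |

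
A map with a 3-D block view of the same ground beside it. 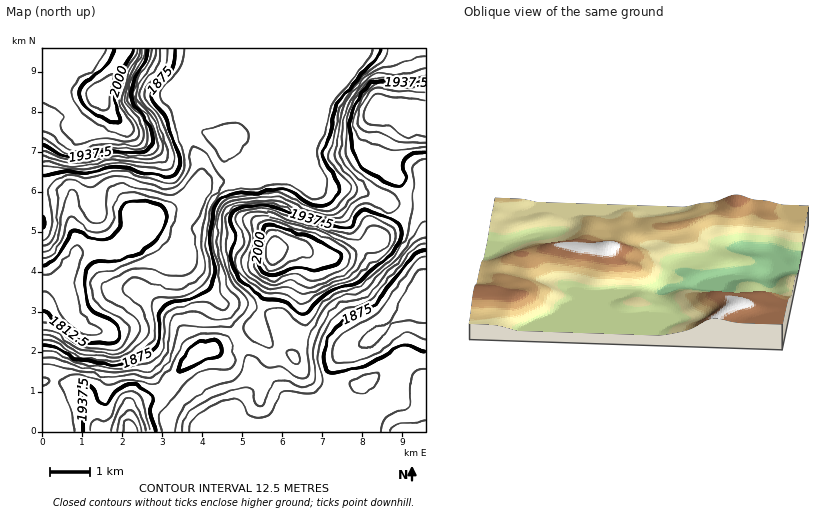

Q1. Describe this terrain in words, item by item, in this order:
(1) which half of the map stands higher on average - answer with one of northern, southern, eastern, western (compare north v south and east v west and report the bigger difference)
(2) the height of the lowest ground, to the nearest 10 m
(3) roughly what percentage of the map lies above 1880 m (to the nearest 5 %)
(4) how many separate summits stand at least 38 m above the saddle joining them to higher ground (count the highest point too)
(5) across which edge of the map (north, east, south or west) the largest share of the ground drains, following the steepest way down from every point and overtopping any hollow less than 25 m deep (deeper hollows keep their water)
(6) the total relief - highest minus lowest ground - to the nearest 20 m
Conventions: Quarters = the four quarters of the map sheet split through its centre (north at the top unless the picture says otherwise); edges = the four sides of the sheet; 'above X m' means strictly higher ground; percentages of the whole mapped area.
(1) Taken as a whole, the eastern half is higher than the western.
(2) The lowest point is down at roughly 1800 m.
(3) About 55 % of the map lies above 1880 m.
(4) Counting only tops that stand 38 m proud, the map has 4 summits.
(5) Drainage is mainly to the west: more ground falls towards that edge than towards any other.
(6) The total relief is about 240 m.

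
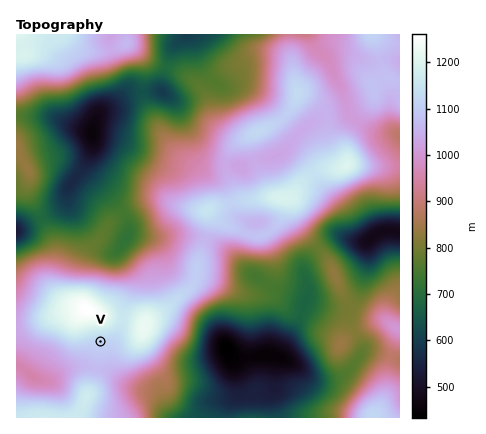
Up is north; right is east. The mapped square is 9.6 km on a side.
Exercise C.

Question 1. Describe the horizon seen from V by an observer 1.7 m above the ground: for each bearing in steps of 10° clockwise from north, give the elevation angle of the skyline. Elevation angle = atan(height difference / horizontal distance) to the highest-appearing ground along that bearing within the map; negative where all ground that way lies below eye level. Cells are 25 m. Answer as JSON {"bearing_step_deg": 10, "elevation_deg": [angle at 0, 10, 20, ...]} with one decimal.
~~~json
{"bearing_step_deg": 10, "elevation_deg": [11.7, 10.7, 9.2, 7.3, 5.3, 3.6, 4.8, 5.7, 5.8, 5.0, 3.4, 1.2, -0.8, -2.4, -3.6, -4.3, -2.8, -2.1, 0.2, 2.0, 1.6, 1.2, 1.1, 0.5, -2.0, -2.3, -0.7, 1.4, 3.6, 5.8, 7.6, 9.0, 10.1, 11.0, 11.7, 11.9]}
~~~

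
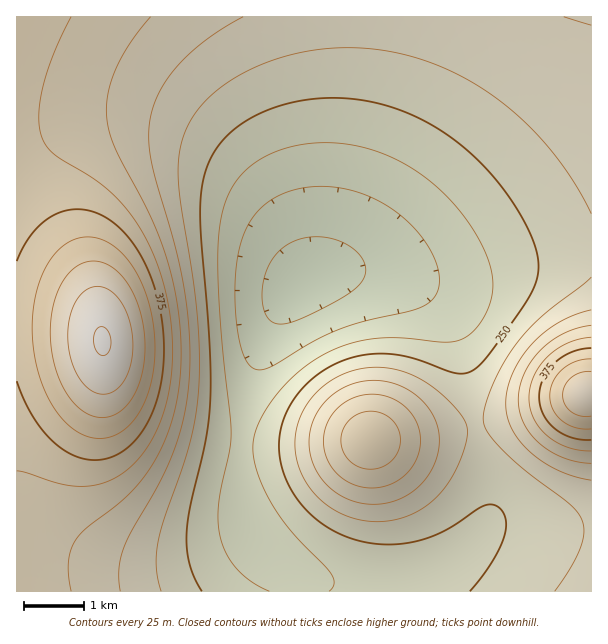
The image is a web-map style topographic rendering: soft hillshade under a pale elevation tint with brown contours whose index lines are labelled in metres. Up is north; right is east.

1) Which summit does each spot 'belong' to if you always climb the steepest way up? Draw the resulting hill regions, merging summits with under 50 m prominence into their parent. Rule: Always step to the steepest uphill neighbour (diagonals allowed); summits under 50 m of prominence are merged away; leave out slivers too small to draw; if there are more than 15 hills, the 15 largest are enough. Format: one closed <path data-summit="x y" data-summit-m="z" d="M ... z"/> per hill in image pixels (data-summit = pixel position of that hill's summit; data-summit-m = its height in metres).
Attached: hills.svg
<path data-summit="102 341" data-summit-m="477" d="M591 16l-575 1 1 575 279-1-1-13-5-8-34-34-10-24-5-26 0-42 9-55 12-41 20-42 12-16 9-8 26-10 45-1 36 6 27 1 24-2 81-20 49-3z"/><path data-summit="371 440" data-summit-m="368" d="M363 271l-24 0-27 6-15 9-9 11-20 36-10 29-11 40-6 42 1 54 6 23 11 19 19 19 18 12 30 12 24 5 27 0 19-4 20-6 22-10 18-12 20-19 10-12 4-12 0-24-3-16-12-47-12-67-12-38-9-13-11-12-14-8-24-11z"/><path data-summit="587 393" data-summit-m="445" d="M591 253l-49 3-81 20-24 2-27-1-23-5-13 1 24 5 27 14 17 16 9 13 12 38 12 67 12 47 3 16 0 24-8 17-17 18-19 16-23 12-34 10-39 2-38-10-24-12 7 12 2 14 295-1z"/>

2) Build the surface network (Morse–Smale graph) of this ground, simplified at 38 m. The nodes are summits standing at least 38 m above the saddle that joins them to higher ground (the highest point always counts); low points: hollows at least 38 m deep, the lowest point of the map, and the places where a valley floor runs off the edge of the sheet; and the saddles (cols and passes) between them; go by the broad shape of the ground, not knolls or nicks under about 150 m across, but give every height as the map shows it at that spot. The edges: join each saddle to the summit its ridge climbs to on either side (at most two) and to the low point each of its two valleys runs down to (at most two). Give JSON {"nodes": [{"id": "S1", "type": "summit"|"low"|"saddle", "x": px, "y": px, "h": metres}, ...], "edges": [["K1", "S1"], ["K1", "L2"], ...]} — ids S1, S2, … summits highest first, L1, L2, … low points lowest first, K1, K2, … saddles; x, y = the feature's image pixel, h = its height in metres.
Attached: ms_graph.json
{"nodes": [
{"id": "S1", "type": "summit", "x": 102, "y": 341, "h": 477},
{"id": "S2", "type": "summit", "x": 587, "y": 395, "h": 445},
{"id": "S3", "type": "summit", "x": 369, "y": 440, "h": 368},
{"id": "L1", "type": "low", "x": 303, "y": 281, "h": 165},
{"id": "K1", "type": "saddle", "x": 476, "y": 425, "h": 273},
{"id": "K2", "type": "saddle", "x": 242, "y": 444, "h": 222}],
"edges": [["K1", "S2"], ["K1", "S3"], ["K1", "L1"], ["K2", "S1"], ["K2", "S3"], ["K2", "L1"]]}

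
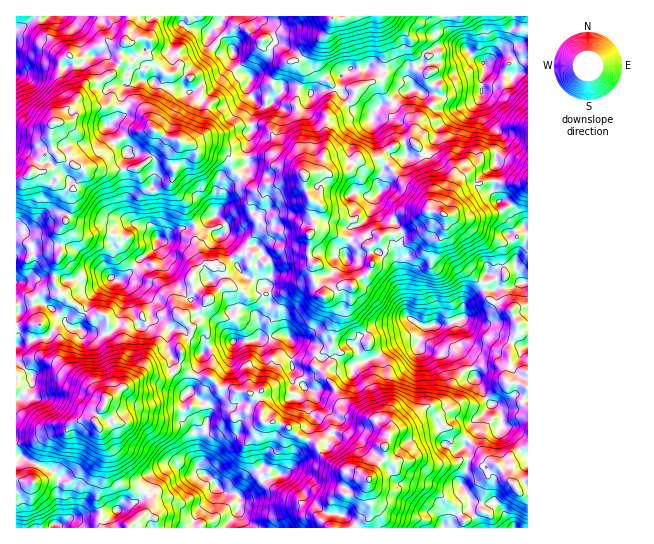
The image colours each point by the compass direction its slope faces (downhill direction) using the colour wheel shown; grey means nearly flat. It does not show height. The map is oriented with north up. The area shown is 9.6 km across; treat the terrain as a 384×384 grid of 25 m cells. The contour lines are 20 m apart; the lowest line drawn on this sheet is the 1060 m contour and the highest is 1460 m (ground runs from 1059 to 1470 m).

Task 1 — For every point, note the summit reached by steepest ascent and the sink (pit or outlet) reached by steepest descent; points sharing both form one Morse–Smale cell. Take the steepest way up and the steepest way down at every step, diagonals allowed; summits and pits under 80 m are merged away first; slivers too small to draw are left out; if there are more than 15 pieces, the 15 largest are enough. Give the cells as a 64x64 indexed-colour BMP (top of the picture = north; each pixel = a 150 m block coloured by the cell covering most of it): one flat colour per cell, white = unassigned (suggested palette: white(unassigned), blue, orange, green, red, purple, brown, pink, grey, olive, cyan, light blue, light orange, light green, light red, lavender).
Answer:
<image width="64" height="64" href="data:image/bmp;base64,Qk12CAAAAAAAAHYAAAAoAAAAQAAAAEAAAAABAAQAAAAAAAAIAAATCwAAEwsAABAAAAAAAAAA////ALR3HwAOf/8ALKAsACgn1gC9Z5QAS1aMAMJ34wB/f38AIr28AM++FwDox64AeLv/AIrfmACWmP8A1bDFAAAAAAAAAAAGZmZmZmZ3d3d3d3dwAAAAAAAAAAAAAAAAAAAAAAAAAABmZmZmZmd3d3d3d3AAAAAAAAAAAAAAAAAAAAAAAAAAAAZmZmZmZnd3d3d3cAAAAAAAAAAAAAAAAAAAAAAAAAAABmZmZmZmd3d3d3d3AAAAAAAAAAAAAAAAAAAAAAAAAABmZmZmZndnd3d3d3d3cAAAAAAAAAAAAAAAAAAAAAAGZmZmZmZnd2Z3d3d3d3d3AAAAAAAAAAAAAAAAAAAAAAZmZmZmZnd3dmZ3d3d3d3cAAAAAAAAAAAgAAAAAAAAAZmZmZmZnd3d3dnd3d3cAC7AAAAAAAAAACAAAAAAAAABmZmZmZmd3d3d3d3d3cAALuwAAAAAAAAiIAAAAAAAAAGZmZmZmZ3d3d3d3d3cAAAu7AAAAAAAAiIgAAAAAAAAGZmZmZmZnd3d3d3d3dwAAu7sAAAAAAAiIiIgAAAAAAAZmZmZmZmd3d3d3d3u7sAC7u7AAAAAAmIiIiAAAAAAABmZmZmZmZnd3d3d3u7u7u7u7mQAAAJmZiIiIAAAiIgIAZmZmZmZmd3d3e7u7u7u7u7mZkAAJmZmIiIgAAiIiIgZmZmZmZmZ3d3d7u7u7u7mZmZmZAJmZmZiIiAACIiIiJmZmZmZmZnd3d3u7u7u7uZmZmZmZmZmZmIiIACIiIiIiZmZmZmZ3d3d3u7u7u7uZmZmZmZmZmZmYiIgiIiIiIiImZmZmZnd3u7u7u7u7u5mZmZmZmZmZmYiIiCIiIiIiIiImZmZmd3u7u7u7u7u5mZmZmZmZmZmZiIiIIiIiIiIiIiIAAGIru7u7u7uwC7mZmZmZmZmZmZiIiIgiIiIiIiIiIgAAIiu7u7u7uwAAuZRJmZmZmZmZmIiIiCIiIiIiIiIiIAACK7u7u7u7AADEREAJmZmZmZmIiIiIIiIiIiIiIiIgAAIiu7u7u7sADMREQAAJmZmZmYiIiIgiIiIiIiIiIiIAAiIiIiK7u8zMzERAAAAAmZmYiIiIiCIiIiIiIiIiIgAAIiIiIszMzMzMREQAAAAJmZiIiIiIIiIiACIiIiIiIAIiIiIiLMzMzMxEREREAEREmIiIiIgiIiMAIiIiIiIiAiIiIiIszMzMzEREREREREREiIiIiCIiMzACIiIiIiIgAiIiIiLMzMzMRERERERERESIiIiIIiMzMwIiIiIiIiAAIiIiIszMzMREREREREREREiIiIgiMzMzMyIiIiIiIiIiIiIizMzMEURERERERERERIiIiCMzMzMiIiIiIiIiIiIiIizMzMEREURERERERERESIiIAzMzMyIiMyIiIiIiIiIiIszMwRERFERERERERERIiIgAMzMzMzMzMiIiIiIiIiIizMzBERERRERERERERESIiAAzMzMzMzMyIiIiIiIiIiLMzMEREREURERERERERESIMDMzMzMzMzIiIiIiIiIiLMzMwRERERFERERERERERIgzMzMzMzMzIiIiIiIiIszMzMzBEREREUREREREREREiDMzMzMzMzIiIjIiIiIszMzMzMERERERRERERERERESIMzMzMzMzMyIjMzIiIszMzMzMwRERERERFEREREREREgzMzMzMzMzMzMzMzMizMwRzMzBERERERERRERERERERDMzMzMzMzMzMzMzMzzMzBEREREREREREREUEREREUREMzMzMzMzMzMzMzMzM8zBEREREREREREREREREREREUQzMzMzMzMzMzMzMzMzzMwRERERERERERERERERERERFDMzMzMzMzMzNTMzMzPMzBERERERERERERERERERERERMzNVVTMzMzNVUzMzMzPBERERERERERERERERERERERGqNVVVMzMzNVVVMzMzMBEREREBEREREREREREREREREaqlVVVVVVVVVVUzMzMwAREQAAARERERERERERERERERqqVVVVVVVVVVVTMzMz3QAAAAAAERERERERERERERERGqqlVVVVVVVVVVMzM93dAAAAAAAREREREREREREREREaqqVVVVVVVVVVVd3d3d0AAAAAABERERERERERERERERqqpVVVVVVVVVVV3d3d3QAAAAAAERERERERERERERERGqqqVVVVVVVVVVXd3d3dAAAAAAAREREREREREREREREaqqqlVVVVVVVVVV3d3d0AAAAAABERERERERERERERERqqqqpVVVVVVVVVXd3d3dAAAAAAER7uEREREe4RERERGqqqqqVVVVVVVVVV3d3d0AAAAAAR7u7uERHu7u7hEREaqqqqpVVVVVVVVVXd3d0AAAAAAAHu7u7hEe7u7uERERqqqqqqVVVVVVVVVd3d3QAAAAAA/+7u7u7u7u7u4RERGqqqqqqqpVVVVVXd3d3dAAAAAA//7u7u7+7u7u7hEREaqqqqqqqlVVVd3d3d3dAAAAAAD////v///u7u7u7u7uqqqqqqqqpVVd3d3d3dAAAAAAAP////////7u7u7+7u6qqqqqqqqlVV3d3d3d0AAAAAAA/////////u7u7/7u7qqqqqqqqqVVXd3d3d0AAAAAAAD//////////////u7uqqqqqqqqqlVd3d3d0AAAAAAAAA/////////////+7u4KqqqqqqqqVV3d3QAAAAAAAAAAD/////////////7u7gCqqqqqqqpVXd3QAAAAAAAAAAAP/////////////u7u"/>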